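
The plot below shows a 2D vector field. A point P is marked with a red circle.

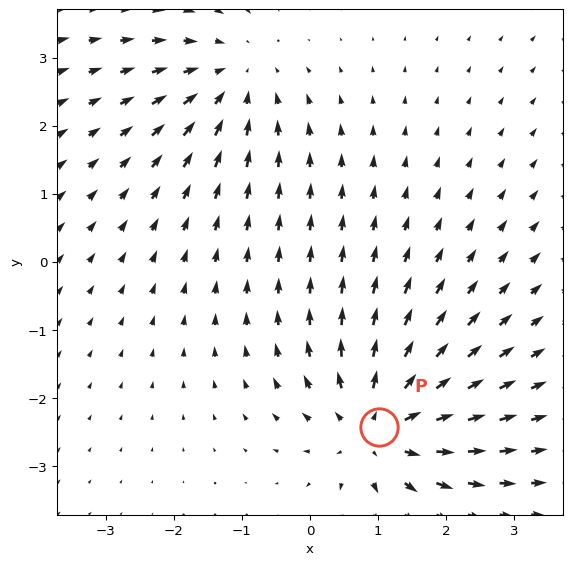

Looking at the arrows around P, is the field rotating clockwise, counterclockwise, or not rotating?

not rotating

Near P at (1.0, -2.4) the arrows show no circulation. The curl there is ≈0.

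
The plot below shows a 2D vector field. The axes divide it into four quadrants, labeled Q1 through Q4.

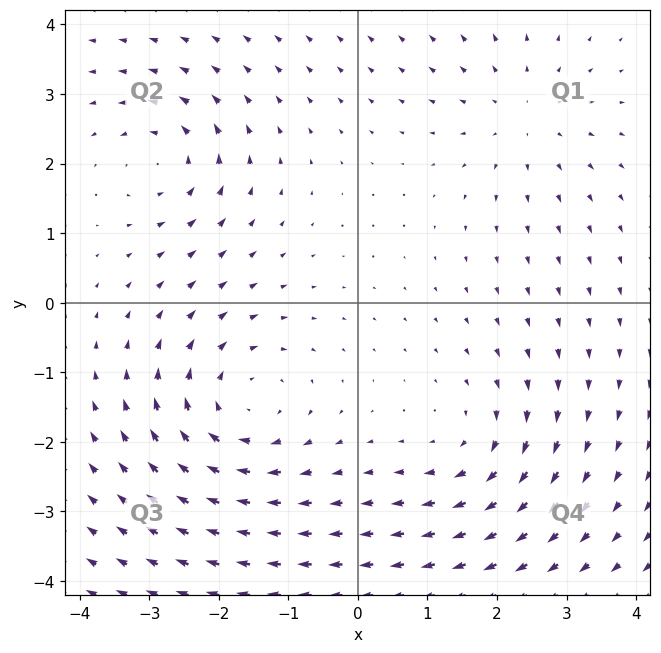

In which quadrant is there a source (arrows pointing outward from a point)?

Q1

The source sits at approximately (2.4, 2.7), which lies in quadrant Q1. The divergence there is about +2, positive as expected for a source.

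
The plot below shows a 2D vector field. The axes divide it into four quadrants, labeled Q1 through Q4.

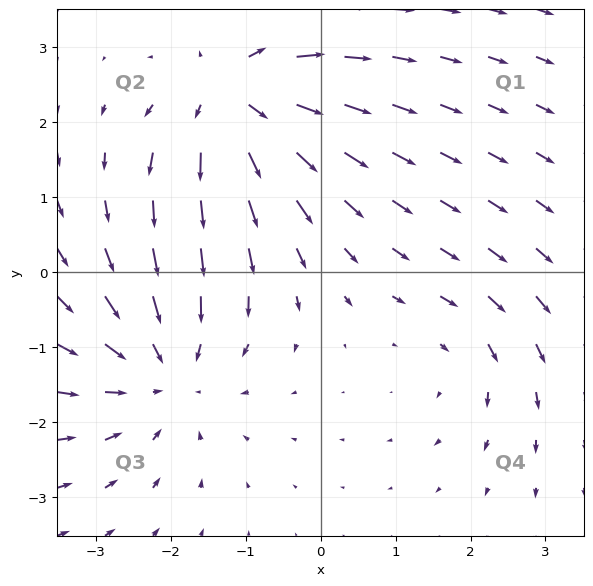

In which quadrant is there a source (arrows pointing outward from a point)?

The source sits at approximately (-1.2, 2.3), which lies in quadrant Q2. The divergence there is about +6, positive as expected for a source.

Q2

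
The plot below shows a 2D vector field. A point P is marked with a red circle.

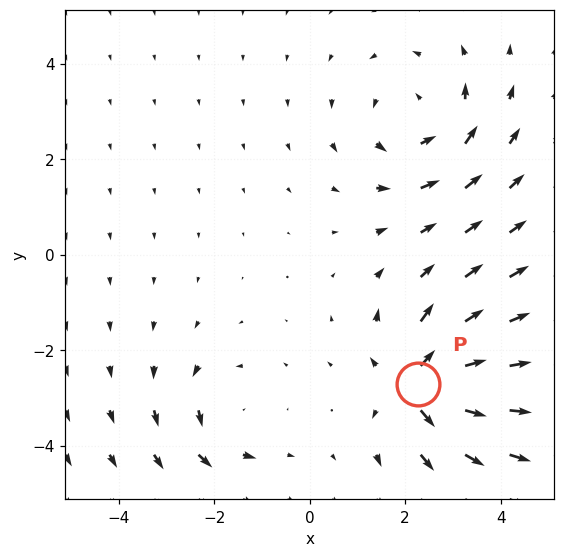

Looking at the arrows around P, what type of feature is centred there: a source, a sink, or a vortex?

source

At P (2.3, -2.7) the arrows spread outward. Divergence about +6, curl ≈0 — positive divergence with near-zero curl is a source.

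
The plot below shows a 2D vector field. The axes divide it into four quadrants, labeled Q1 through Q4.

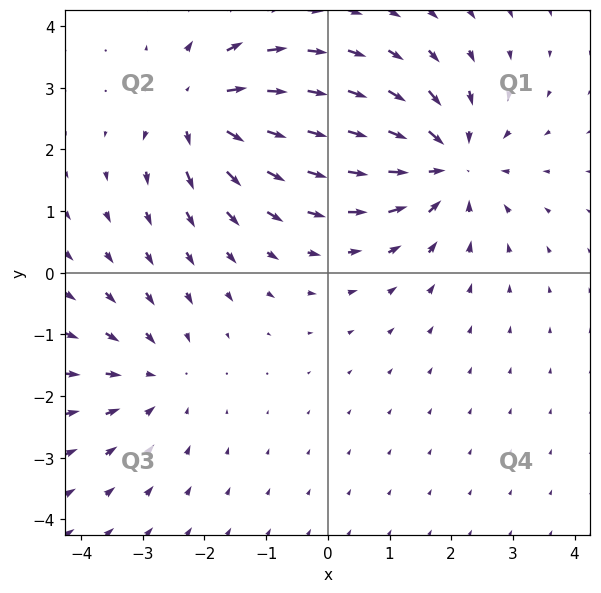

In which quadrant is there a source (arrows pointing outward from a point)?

Q2

The source sits at approximately (-2.1, 2.6), which lies in quadrant Q2. The divergence there is about +5, positive as expected for a source.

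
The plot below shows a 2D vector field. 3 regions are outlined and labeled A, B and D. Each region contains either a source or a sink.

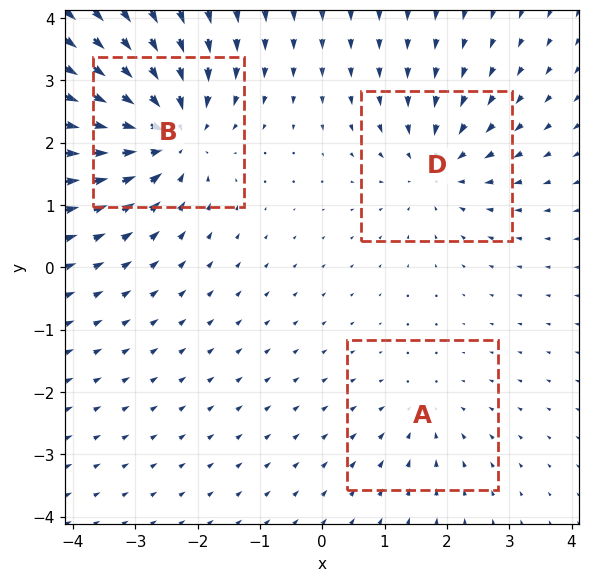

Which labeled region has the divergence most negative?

Divergence at each region's feature centre — A: about -2, B: about -5, D: about -3. Region B is most negative.

B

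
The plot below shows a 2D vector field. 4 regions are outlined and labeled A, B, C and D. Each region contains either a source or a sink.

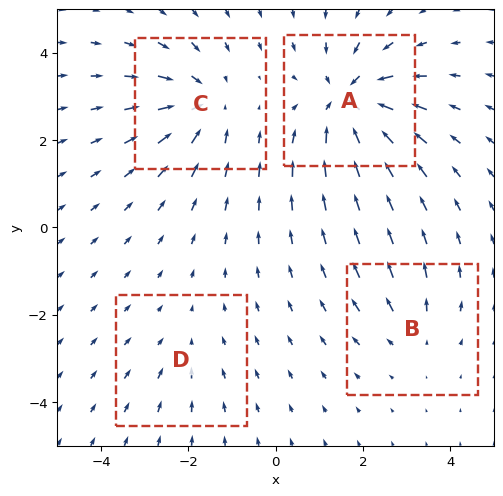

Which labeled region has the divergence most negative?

Divergence at each region's feature centre — A: about -7, B: about +3, C: about -5, D: about -2. Region A is most negative.

A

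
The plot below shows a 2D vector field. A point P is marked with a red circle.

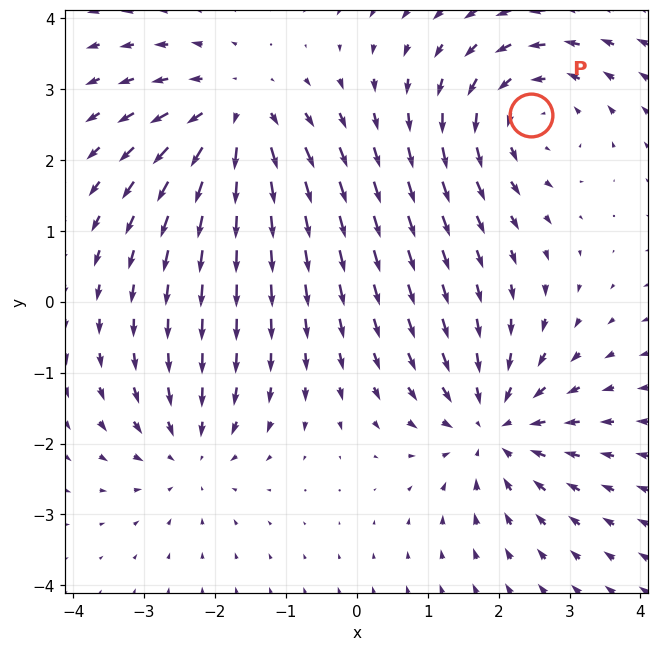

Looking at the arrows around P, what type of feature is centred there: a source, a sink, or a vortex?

At P (2.5, 2.6) the arrows circulate counterclockwise. Divergence ≈0, curl about +5 — near-zero divergence with nonzero curl is a vortex.

vortex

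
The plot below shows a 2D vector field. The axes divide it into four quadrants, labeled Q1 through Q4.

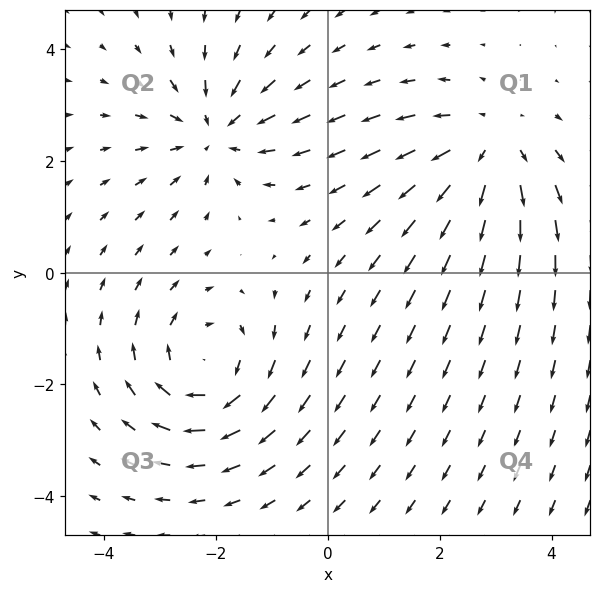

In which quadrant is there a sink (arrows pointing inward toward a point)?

Q2

The sink sits at approximately (-2.0, 2.5), which lies in quadrant Q2. The divergence there is about -4, negative as expected for a sink.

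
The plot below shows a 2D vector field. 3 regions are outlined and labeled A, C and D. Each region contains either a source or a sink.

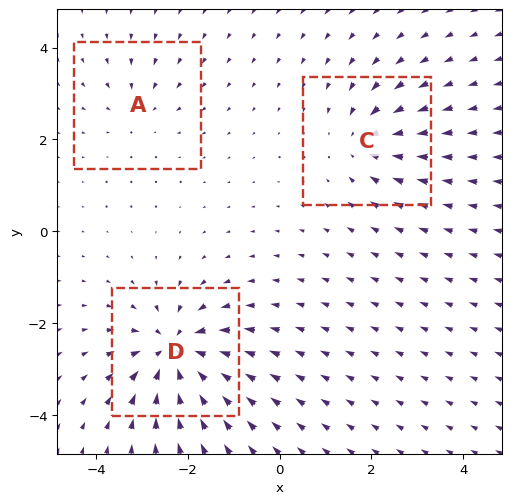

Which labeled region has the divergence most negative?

D

Divergence at each region's feature centre — A: about -2, C: about -4, D: about -6. Region D is most negative.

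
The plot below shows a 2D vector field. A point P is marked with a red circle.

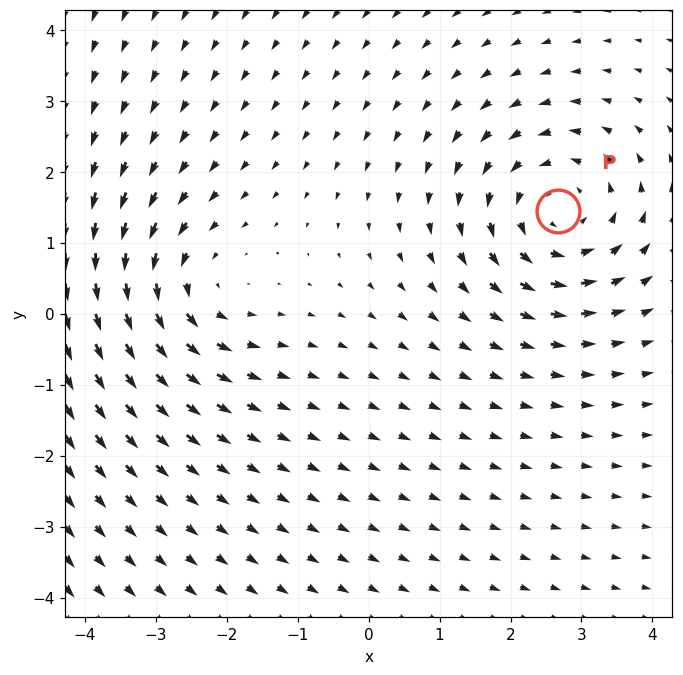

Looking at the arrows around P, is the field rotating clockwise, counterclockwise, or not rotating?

Near P at (2.7, 1.5) the arrows circulate counterclockwise. The curl (z-component) there is about +3; positive curl means counterclockwise rotation.

counterclockwise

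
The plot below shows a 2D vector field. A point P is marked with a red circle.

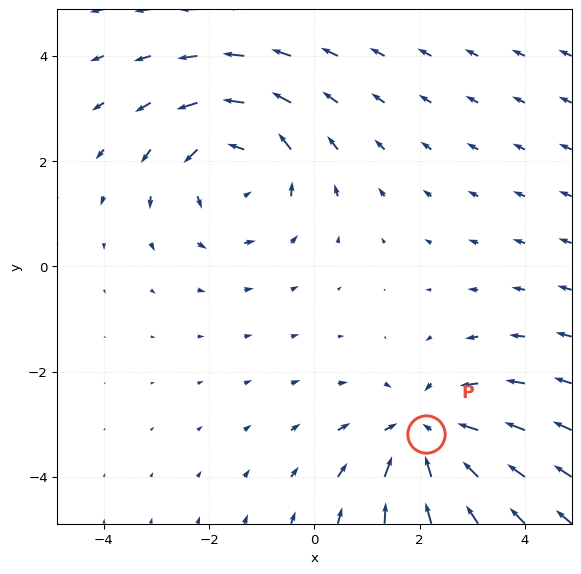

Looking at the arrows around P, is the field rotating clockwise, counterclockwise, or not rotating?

Near P at (2.1, -3.2) the arrows show no circulation. The curl there is ≈0.

not rotating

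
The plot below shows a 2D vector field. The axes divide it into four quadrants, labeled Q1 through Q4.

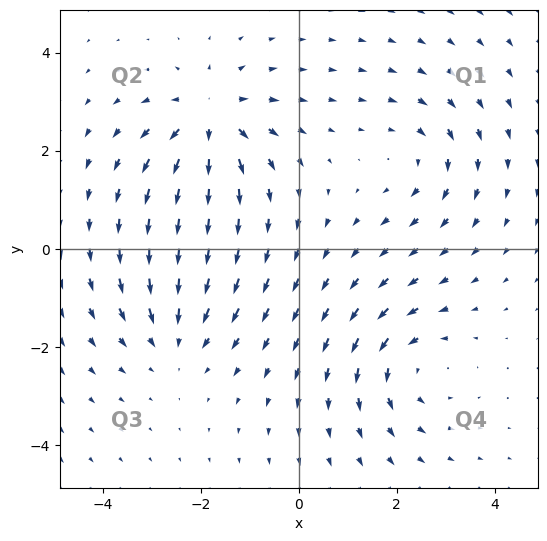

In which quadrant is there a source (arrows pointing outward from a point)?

Q2

The source sits at approximately (-1.8, 2.6), which lies in quadrant Q2. The divergence there is about +5, positive as expected for a source.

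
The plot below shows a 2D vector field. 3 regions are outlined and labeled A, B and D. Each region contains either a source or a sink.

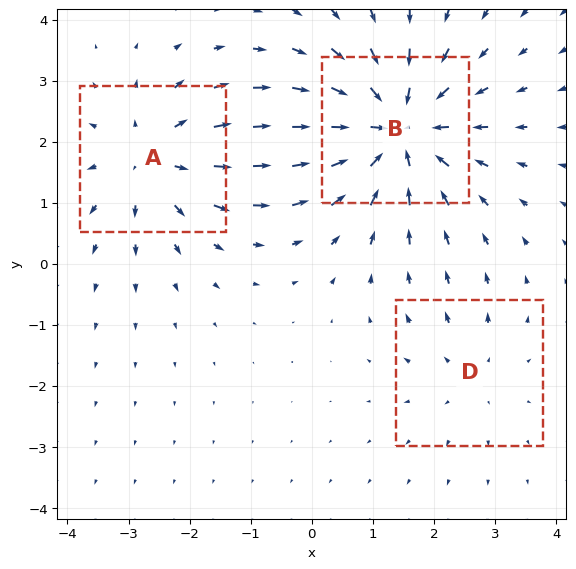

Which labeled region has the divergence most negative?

Divergence at each region's feature centre — A: about +3, B: about -5, D: about +2. Region B is most negative.

B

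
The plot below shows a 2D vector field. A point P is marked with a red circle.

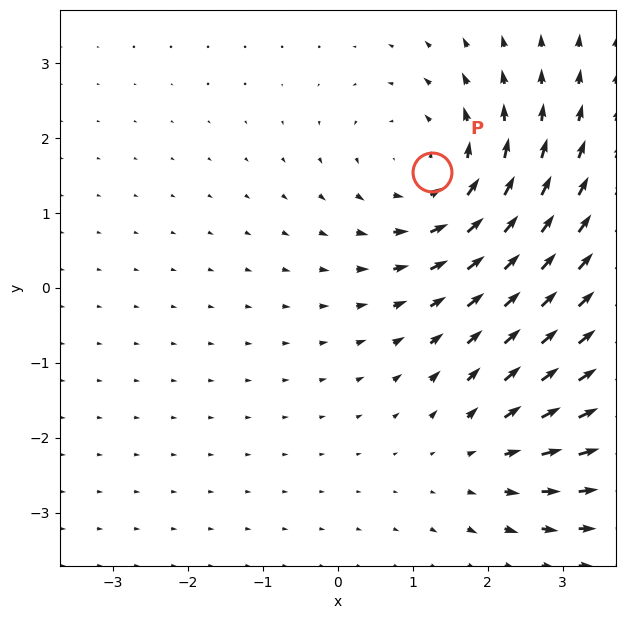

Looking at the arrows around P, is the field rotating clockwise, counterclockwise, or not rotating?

counterclockwise

Near P at (1.3, 1.5) the arrows circulate counterclockwise. The curl (z-component) there is about +3; positive curl means counterclockwise rotation.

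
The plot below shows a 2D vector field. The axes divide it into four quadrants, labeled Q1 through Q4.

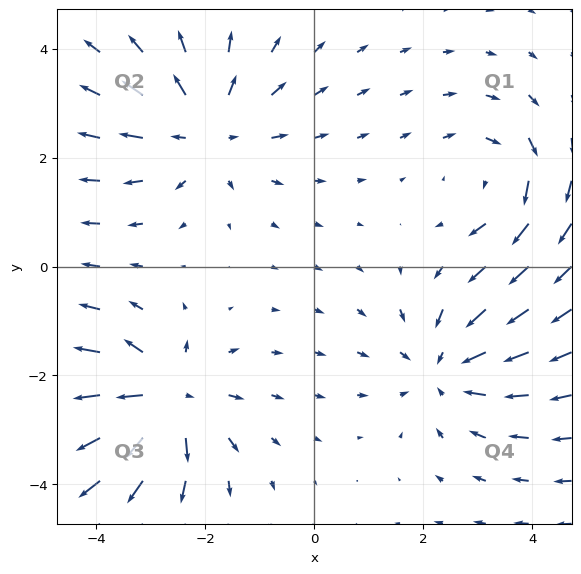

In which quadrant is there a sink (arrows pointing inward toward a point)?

Q4

The sink sits at approximately (2.4, -1.9), which lies in quadrant Q4. The divergence there is about -4, negative as expected for a sink.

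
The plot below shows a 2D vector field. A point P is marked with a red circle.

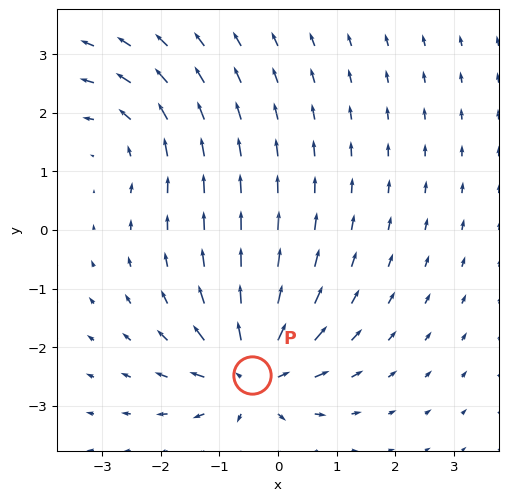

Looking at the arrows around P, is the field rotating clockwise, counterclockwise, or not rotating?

Near P at (-0.4, -2.5) the arrows show no circulation. The curl there is ≈0.

not rotating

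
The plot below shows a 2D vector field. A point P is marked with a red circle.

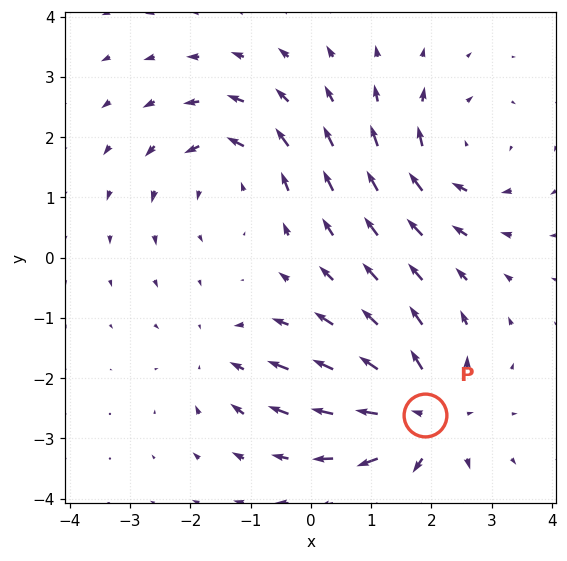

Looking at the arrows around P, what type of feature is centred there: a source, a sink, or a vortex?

source

At P (1.9, -2.6) the arrows spread outward. Divergence about +5, curl ≈0 — positive divergence with near-zero curl is a source.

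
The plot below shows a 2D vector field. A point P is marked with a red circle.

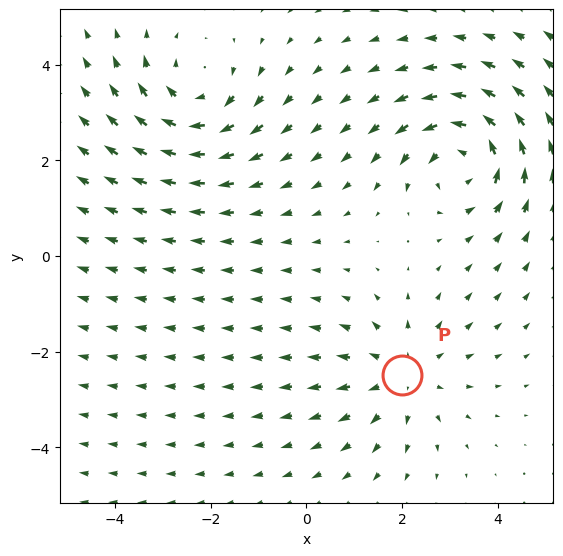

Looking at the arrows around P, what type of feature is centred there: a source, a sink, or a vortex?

At P (2.0, -2.5) the arrows spread outward. Divergence about +2, curl ≈0 — positive divergence with near-zero curl is a source.

source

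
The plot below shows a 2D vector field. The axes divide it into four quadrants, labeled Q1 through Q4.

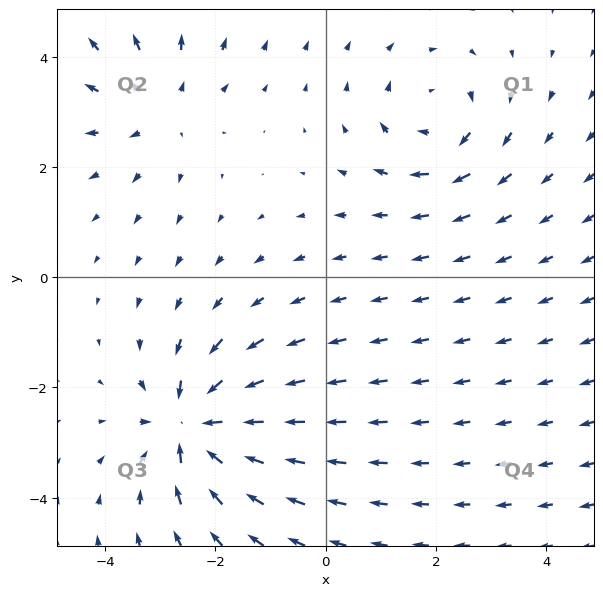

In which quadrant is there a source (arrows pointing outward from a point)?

Q2

The source sits at approximately (-3.0, 3.1), which lies in quadrant Q2. The divergence there is about +3, positive as expected for a source.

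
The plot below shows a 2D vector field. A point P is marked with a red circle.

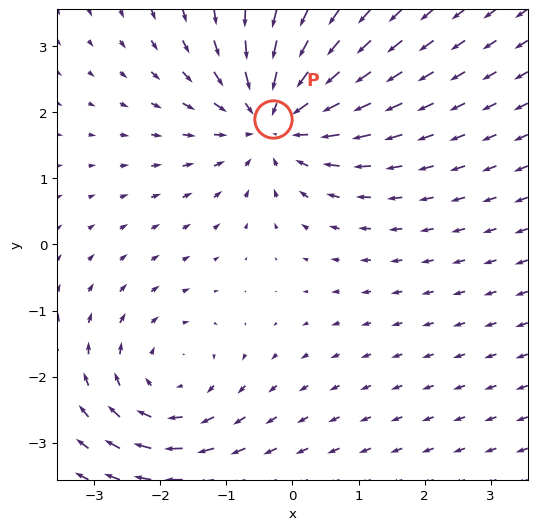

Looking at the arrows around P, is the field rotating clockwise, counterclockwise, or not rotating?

Near P at (-0.3, 1.9) the arrows show no circulation. The curl there is ≈0.

not rotating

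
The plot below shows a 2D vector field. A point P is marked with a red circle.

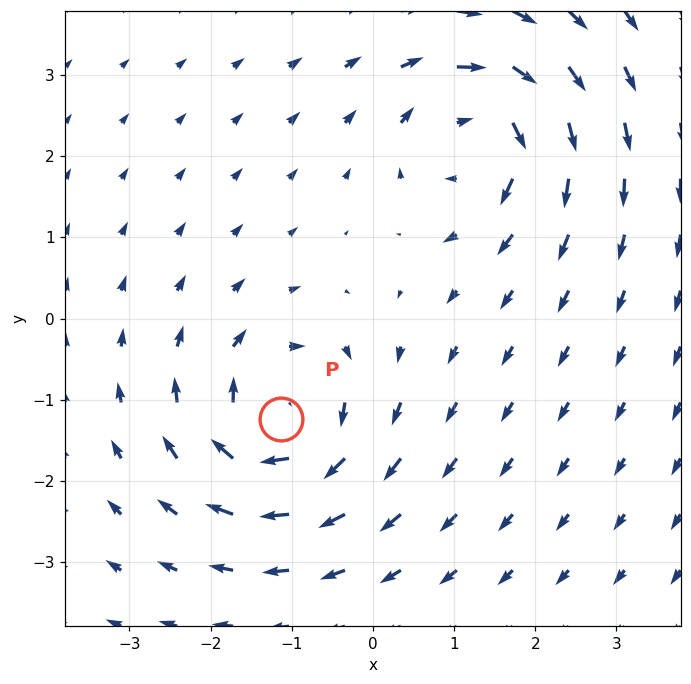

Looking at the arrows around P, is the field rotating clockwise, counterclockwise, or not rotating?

clockwise

Near P at (-1.1, -1.2) the arrows circulate clockwise. The curl (z-component) there is about -6; negative curl means clockwise rotation.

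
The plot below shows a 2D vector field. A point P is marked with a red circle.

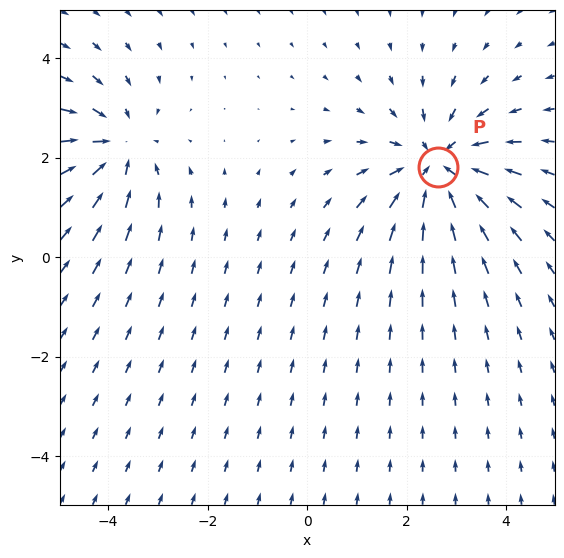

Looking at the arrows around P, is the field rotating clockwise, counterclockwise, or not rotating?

not rotating

Near P at (2.6, 1.8) the arrows show no circulation. The curl there is ≈0.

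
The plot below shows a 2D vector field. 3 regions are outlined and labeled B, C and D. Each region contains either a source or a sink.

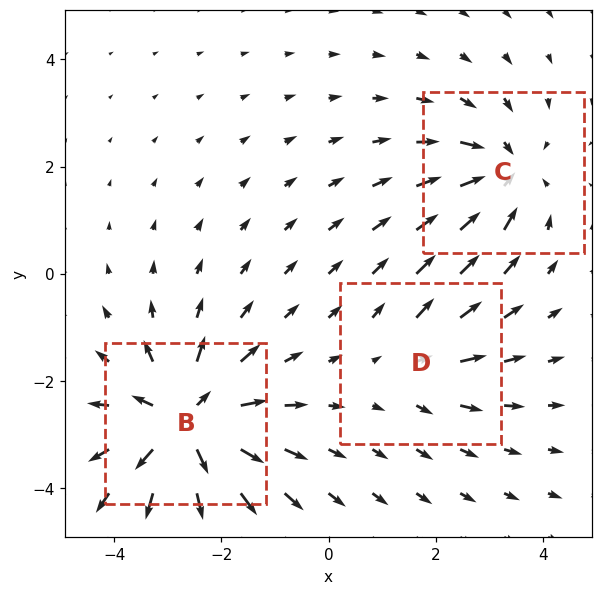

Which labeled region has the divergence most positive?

B

Divergence at each region's feature centre — B: about +6, C: about -4, D: about +2. Region B is most positive.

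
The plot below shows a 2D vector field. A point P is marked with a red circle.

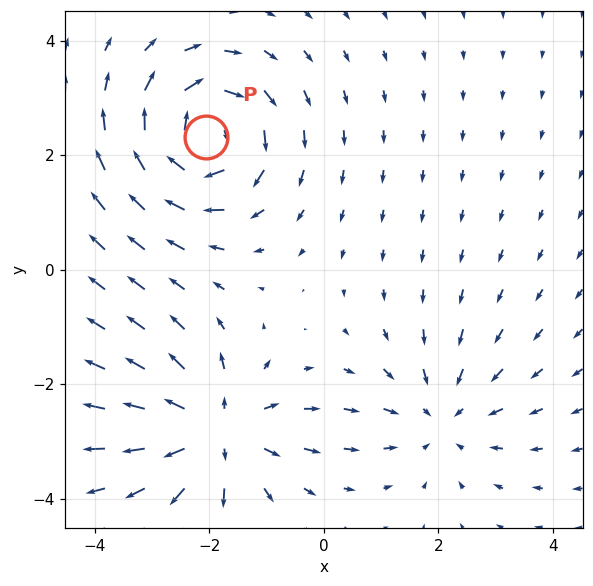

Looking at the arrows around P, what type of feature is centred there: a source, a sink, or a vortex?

At P (-2.1, 2.3) the arrows circulate clockwise. Divergence ≈0, curl about -6 — near-zero divergence with nonzero curl is a vortex.

vortex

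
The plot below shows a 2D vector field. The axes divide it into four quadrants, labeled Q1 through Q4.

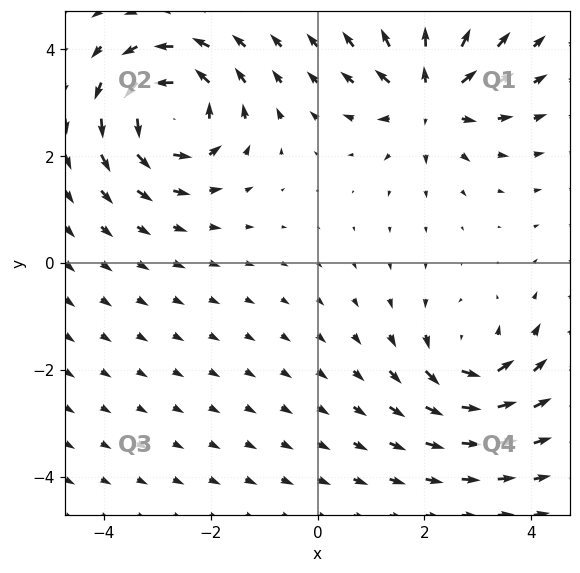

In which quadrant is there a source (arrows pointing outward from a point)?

Q1

The source sits at approximately (2.1, 3.1), which lies in quadrant Q1. The divergence there is about +6, positive as expected for a source.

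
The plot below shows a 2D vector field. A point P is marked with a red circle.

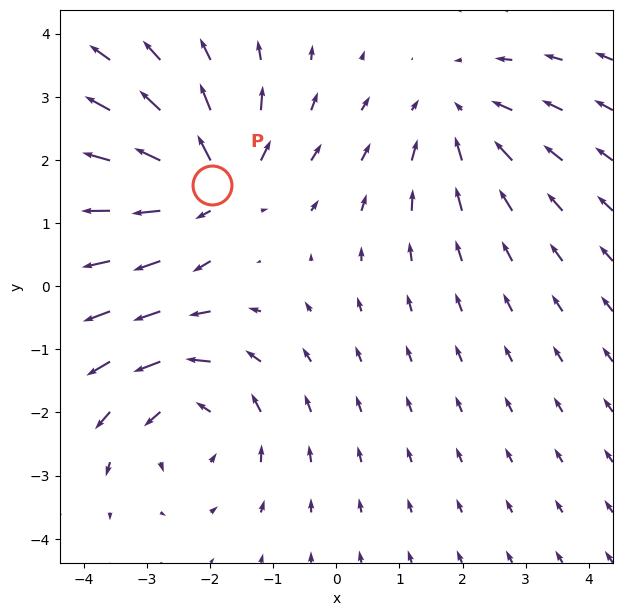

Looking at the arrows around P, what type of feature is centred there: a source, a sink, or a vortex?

source

At P (-2.0, 1.6) the arrows spread outward. Divergence about +5, curl ≈0 — positive divergence with near-zero curl is a source.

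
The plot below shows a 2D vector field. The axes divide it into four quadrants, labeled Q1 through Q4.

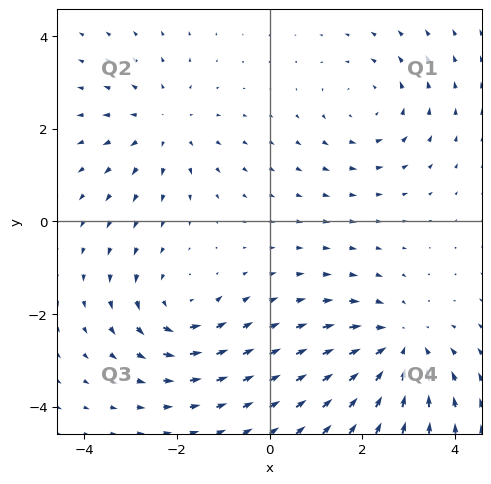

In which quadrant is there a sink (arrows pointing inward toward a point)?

The sink sits at approximately (2.8, -2.7), which lies in quadrant Q4. The divergence there is about -4, negative as expected for a sink.

Q4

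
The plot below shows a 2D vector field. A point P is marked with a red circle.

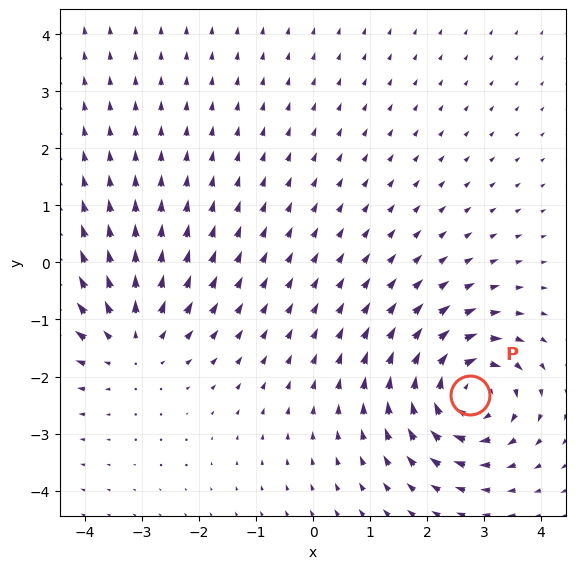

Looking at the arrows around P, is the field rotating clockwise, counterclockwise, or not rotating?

Near P at (2.7, -2.3) the arrows circulate clockwise. The curl (z-component) there is about -6; negative curl means clockwise rotation.

clockwise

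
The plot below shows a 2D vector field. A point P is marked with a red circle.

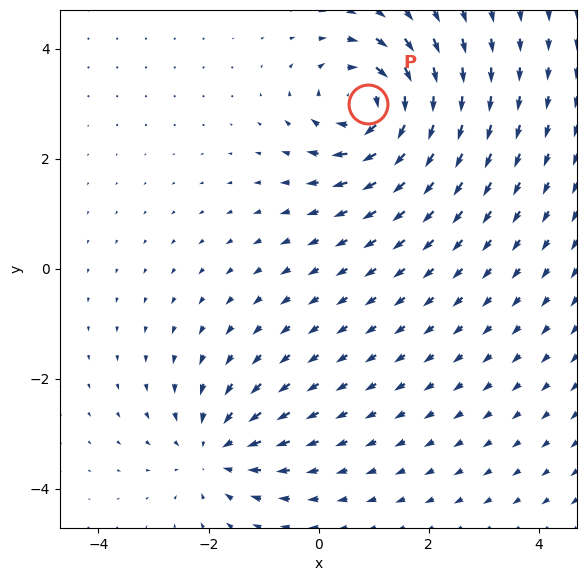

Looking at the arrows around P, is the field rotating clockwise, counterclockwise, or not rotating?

clockwise

Near P at (0.9, 3.0) the arrows circulate clockwise. The curl (z-component) there is about -5; negative curl means clockwise rotation.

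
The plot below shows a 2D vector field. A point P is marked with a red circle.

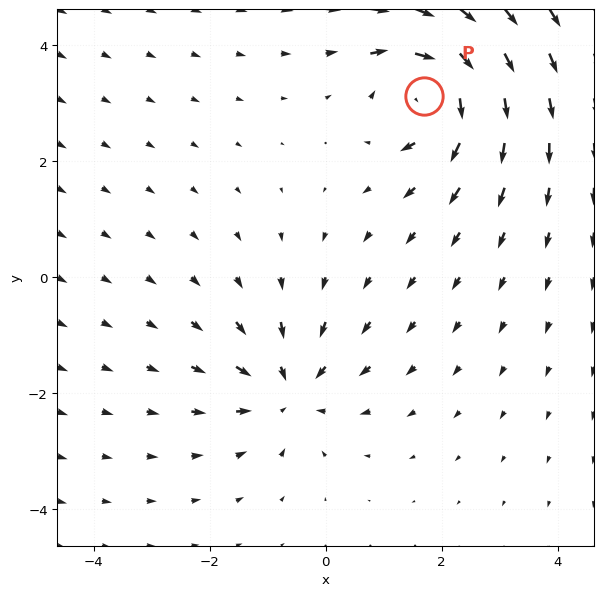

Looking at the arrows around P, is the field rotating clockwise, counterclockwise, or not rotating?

clockwise

Near P at (1.7, 3.1) the arrows circulate clockwise. The curl (z-component) there is about -5; negative curl means clockwise rotation.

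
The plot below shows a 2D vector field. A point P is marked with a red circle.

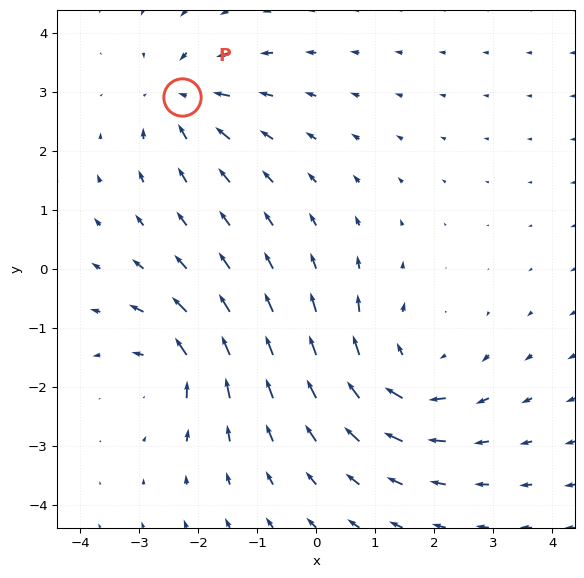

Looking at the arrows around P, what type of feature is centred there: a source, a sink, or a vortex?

sink

At P (-2.3, 2.9) the arrows converge inward. Divergence about -4, curl ≈0 — negative divergence with near-zero curl is a sink.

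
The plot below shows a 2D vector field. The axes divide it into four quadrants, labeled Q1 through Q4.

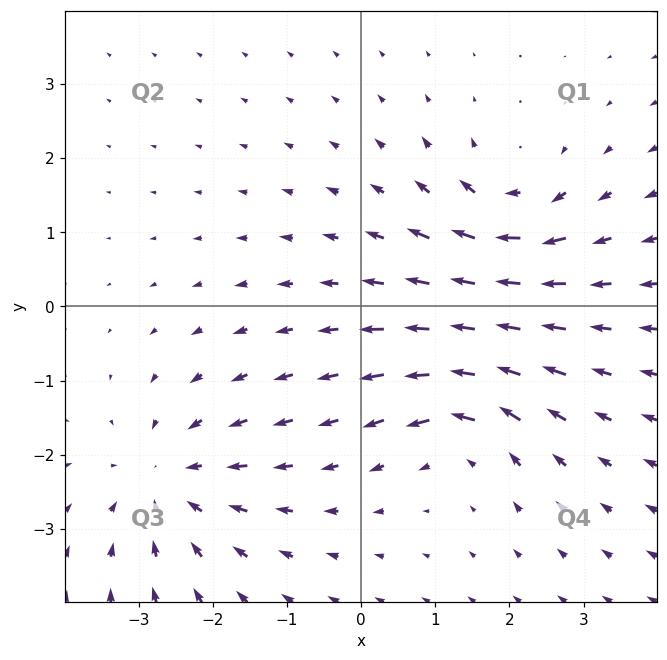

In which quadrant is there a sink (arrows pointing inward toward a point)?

The sink sits at approximately (-2.6, -2.4), which lies in quadrant Q3. The divergence there is about -3, negative as expected for a sink.

Q3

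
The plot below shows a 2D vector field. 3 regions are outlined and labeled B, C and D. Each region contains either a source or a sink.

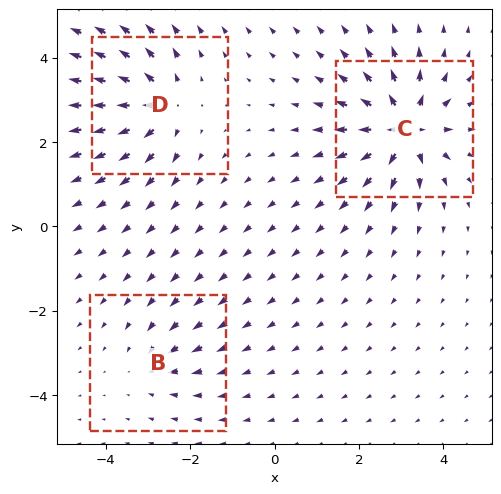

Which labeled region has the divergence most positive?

Divergence at each region's feature centre — B: about -2, C: about +6, D: about +4. Region C is most positive.

C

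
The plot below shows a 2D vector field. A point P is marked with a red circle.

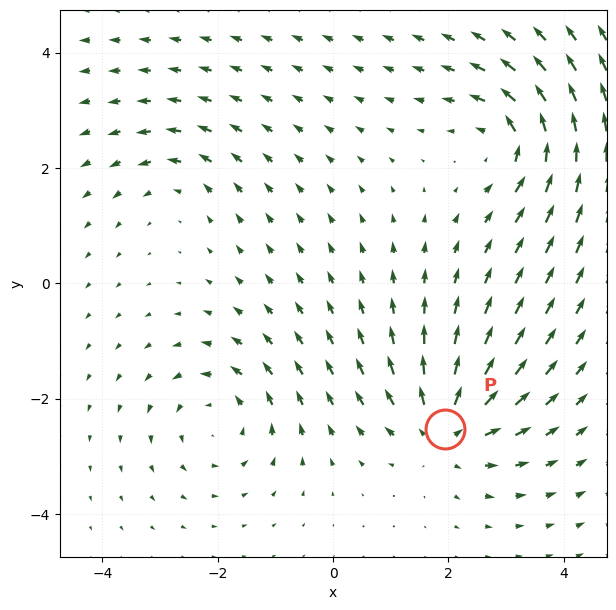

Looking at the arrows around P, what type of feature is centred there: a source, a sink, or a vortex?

At P (1.9, -2.5) the arrows spread outward. Divergence about +6, curl ≈0 — positive divergence with near-zero curl is a source.

source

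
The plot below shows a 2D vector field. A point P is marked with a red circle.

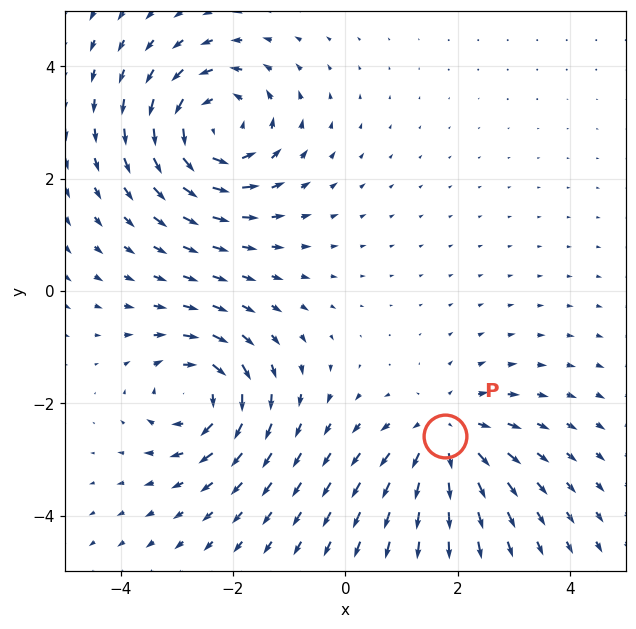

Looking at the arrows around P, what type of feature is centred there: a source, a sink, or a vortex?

source

At P (1.8, -2.6) the arrows spread outward. Divergence about +3, curl ≈0 — positive divergence with near-zero curl is a source.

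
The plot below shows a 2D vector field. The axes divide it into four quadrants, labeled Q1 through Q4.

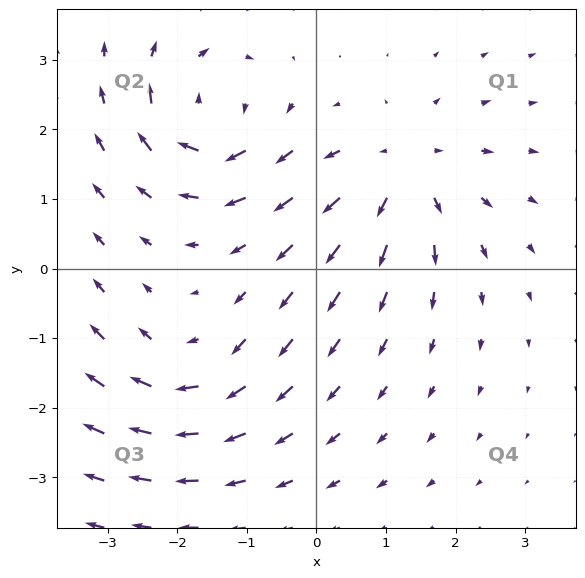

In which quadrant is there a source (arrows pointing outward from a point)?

Q1

The source sits at approximately (1.3, 1.4), which lies in quadrant Q1. The divergence there is about +4, positive as expected for a source.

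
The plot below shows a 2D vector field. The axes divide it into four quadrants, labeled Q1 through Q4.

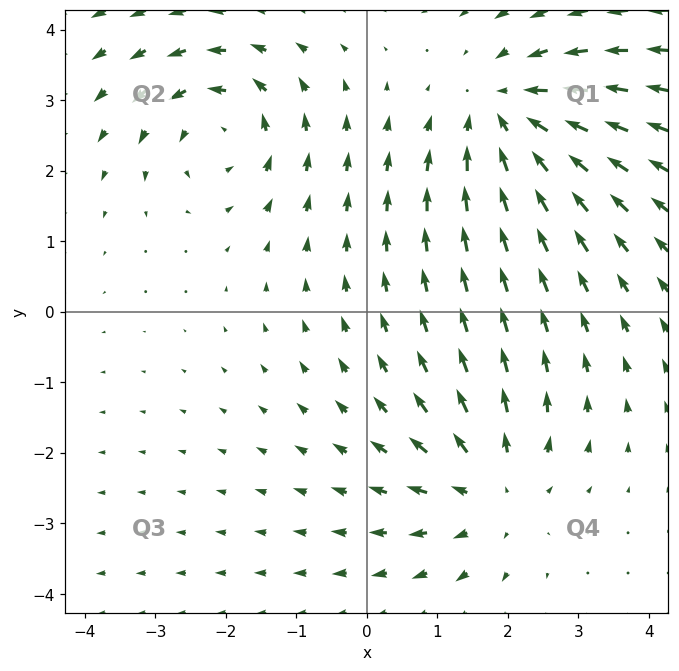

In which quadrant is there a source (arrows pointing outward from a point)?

Q4

The source sits at approximately (1.8, -2.5), which lies in quadrant Q4. The divergence there is about +3, positive as expected for a source.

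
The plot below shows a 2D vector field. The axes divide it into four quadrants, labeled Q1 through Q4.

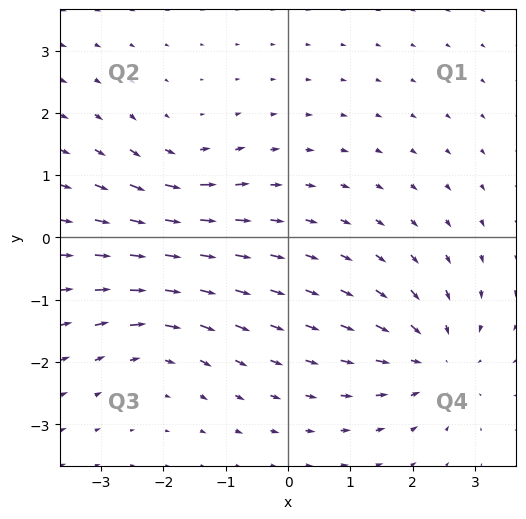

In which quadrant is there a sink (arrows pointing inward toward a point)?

Q4

The sink sits at approximately (2.4, -1.9), which lies in quadrant Q4. The divergence there is about -5, negative as expected for a sink.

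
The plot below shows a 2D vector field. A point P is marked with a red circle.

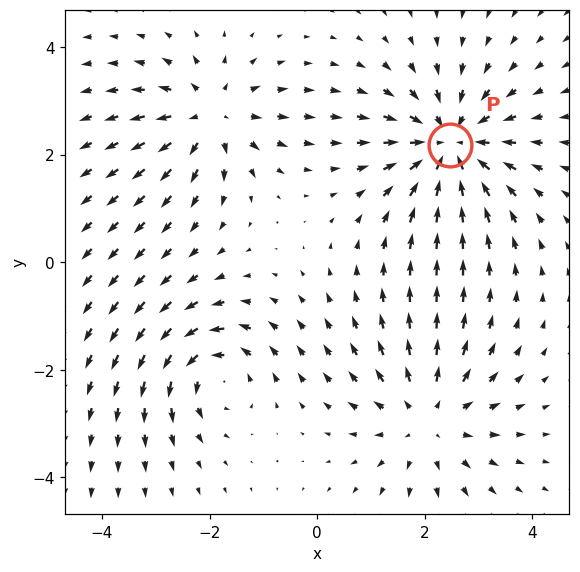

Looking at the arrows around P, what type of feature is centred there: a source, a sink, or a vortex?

At P (2.5, 2.2) the arrows converge inward. Divergence about -5, curl ≈0 — negative divergence with near-zero curl is a sink.

sink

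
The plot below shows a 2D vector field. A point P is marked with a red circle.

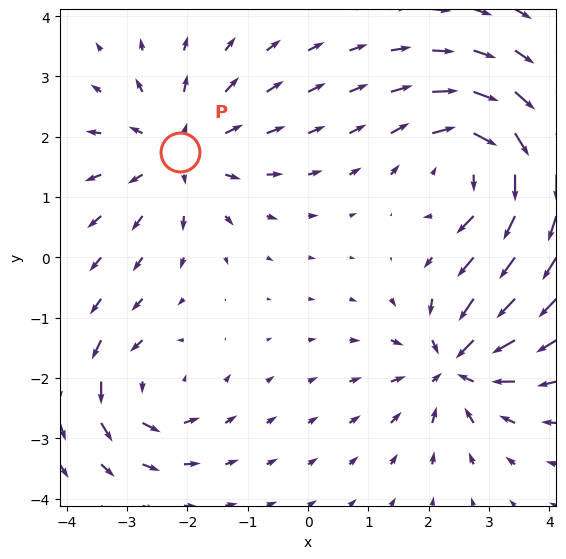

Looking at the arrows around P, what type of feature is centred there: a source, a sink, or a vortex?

At P (-2.1, 1.8) the arrows spread outward. Divergence about +4, curl ≈0 — positive divergence with near-zero curl is a source.

source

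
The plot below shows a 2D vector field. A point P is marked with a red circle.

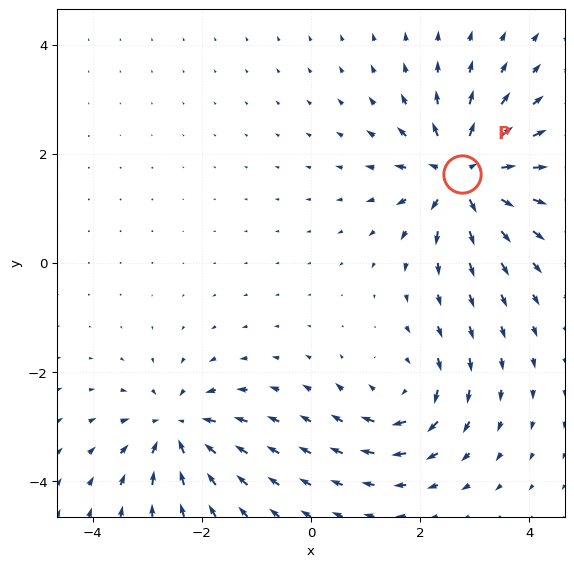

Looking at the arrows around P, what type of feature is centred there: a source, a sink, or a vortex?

At P (2.8, 1.6) the arrows spread outward. Divergence about +7, curl ≈0 — positive divergence with near-zero curl is a source.

source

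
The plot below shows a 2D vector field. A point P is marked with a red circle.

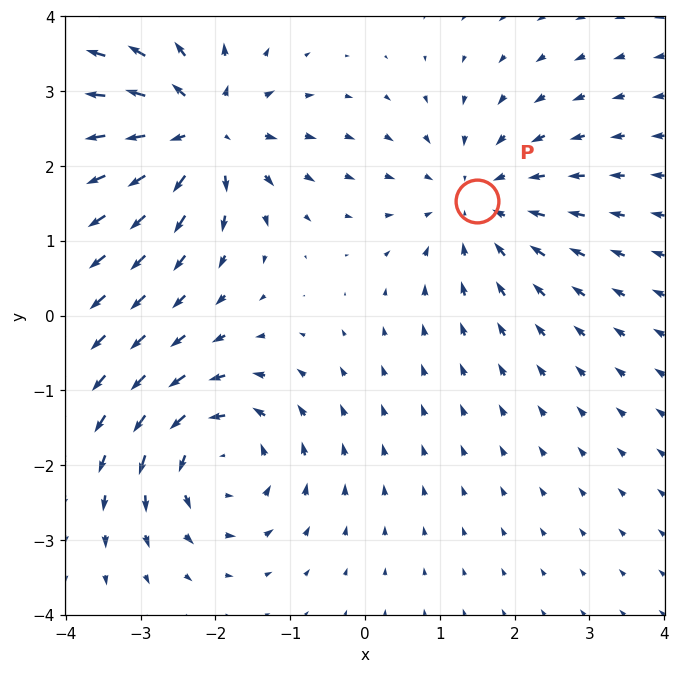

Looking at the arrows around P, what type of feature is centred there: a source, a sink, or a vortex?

sink

At P (1.5, 1.5) the arrows converge inward. Divergence about -4, curl ≈0 — negative divergence with near-zero curl is a sink.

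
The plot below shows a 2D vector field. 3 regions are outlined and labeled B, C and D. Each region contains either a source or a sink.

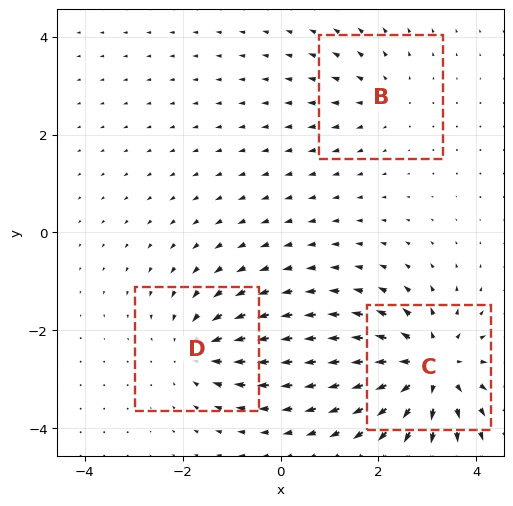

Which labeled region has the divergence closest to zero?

Divergence at each region's feature centre — B: about +2, C: about +5, D: about -3. Region B is closest to zero.

B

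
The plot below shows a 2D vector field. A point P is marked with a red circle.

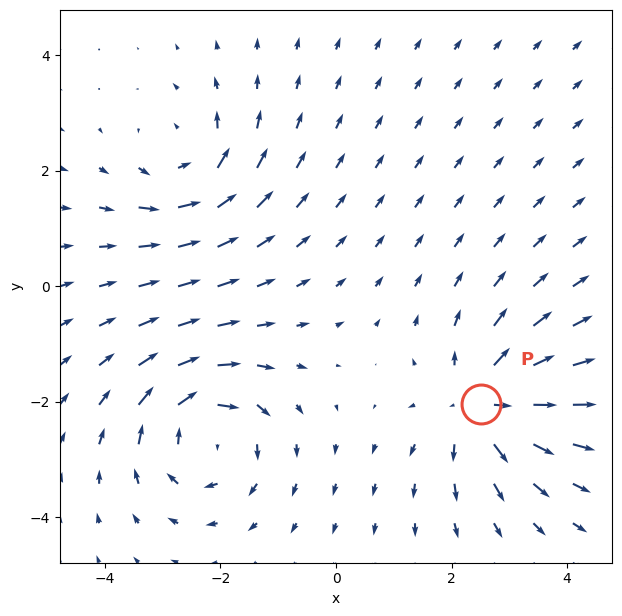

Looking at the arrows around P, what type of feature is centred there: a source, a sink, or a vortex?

source

At P (2.5, -2.0) the arrows spread outward. Divergence about +5, curl ≈0 — positive divergence with near-zero curl is a source.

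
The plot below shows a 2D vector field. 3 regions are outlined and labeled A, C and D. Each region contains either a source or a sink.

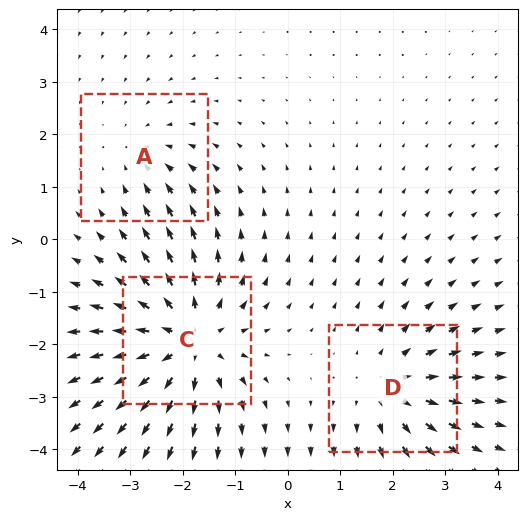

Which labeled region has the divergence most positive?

C

Divergence at each region's feature centre — A: about -2, C: about +4, D: about +3. Region C is most positive.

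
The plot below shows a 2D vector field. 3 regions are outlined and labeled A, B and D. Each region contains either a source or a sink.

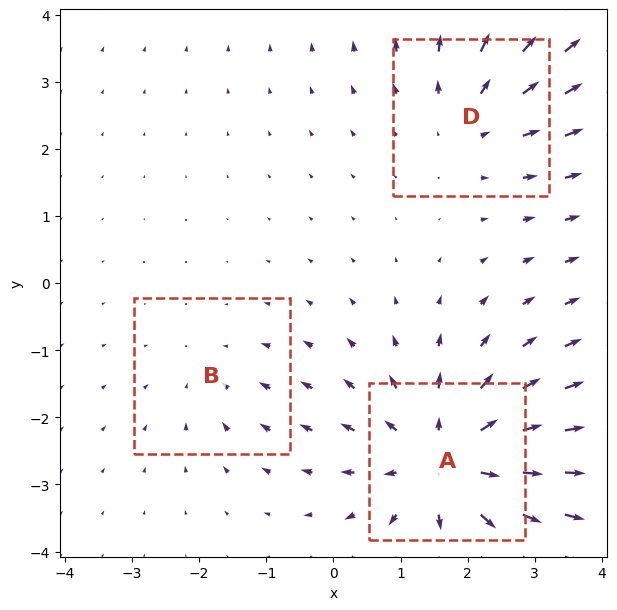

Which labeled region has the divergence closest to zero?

B

Divergence at each region's feature centre — A: about +5, B: about -2, D: about +3. Region B is closest to zero.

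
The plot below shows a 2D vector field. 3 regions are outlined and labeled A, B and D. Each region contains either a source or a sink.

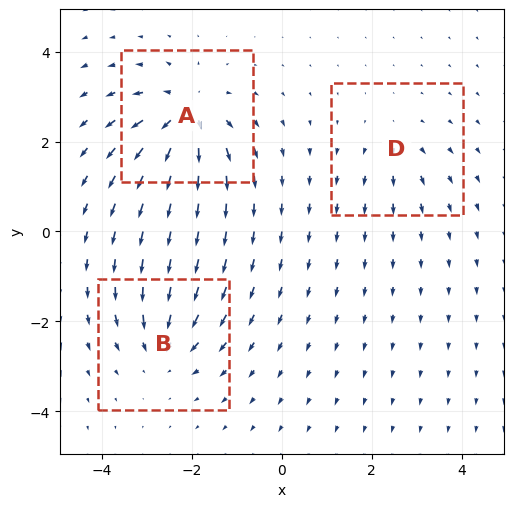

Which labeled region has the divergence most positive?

A

Divergence at each region's feature centre — A: about +6, B: about -4, D: about +2. Region A is most positive.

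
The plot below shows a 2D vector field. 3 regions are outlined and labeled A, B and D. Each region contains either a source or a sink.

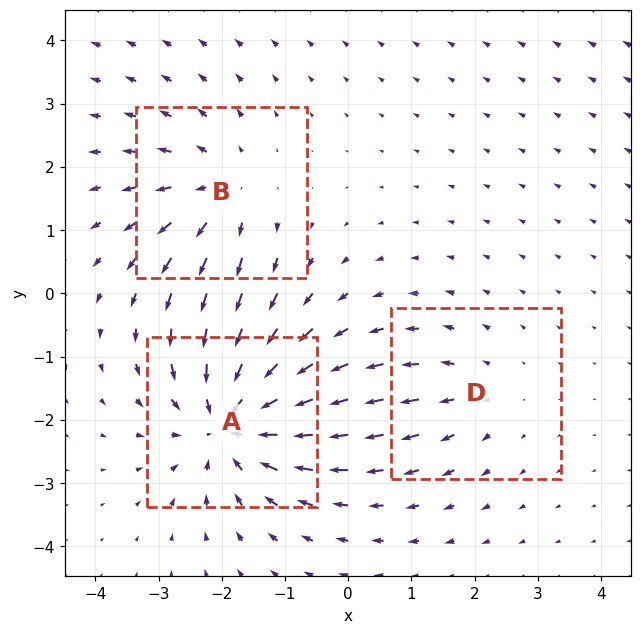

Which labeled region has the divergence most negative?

Divergence at each region's feature centre — A: about -5, B: about +3, D: about +2. Region A is most negative.

A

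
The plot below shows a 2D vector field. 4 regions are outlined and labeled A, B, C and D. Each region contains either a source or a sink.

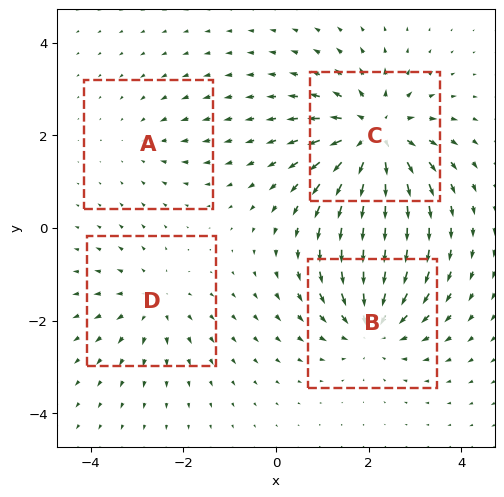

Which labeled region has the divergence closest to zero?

A

Divergence at each region's feature centre — A: about -2, B: about -5, C: about +7, D: about +3. Region A is closest to zero.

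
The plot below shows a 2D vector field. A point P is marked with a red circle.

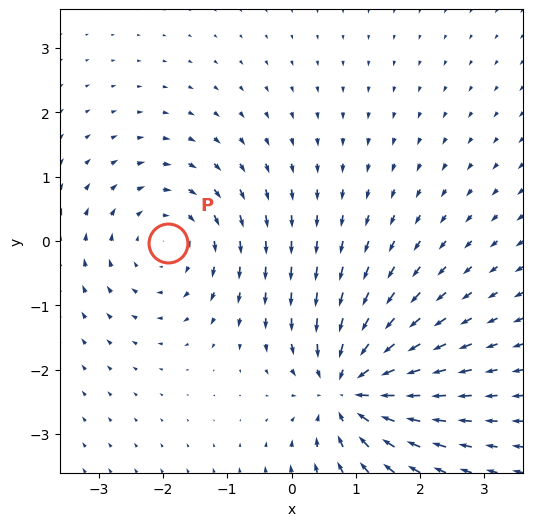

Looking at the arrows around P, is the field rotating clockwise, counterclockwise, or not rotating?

clockwise

Near P at (-1.9, -0.0) the arrows circulate clockwise. The curl (z-component) there is about -3; negative curl means clockwise rotation.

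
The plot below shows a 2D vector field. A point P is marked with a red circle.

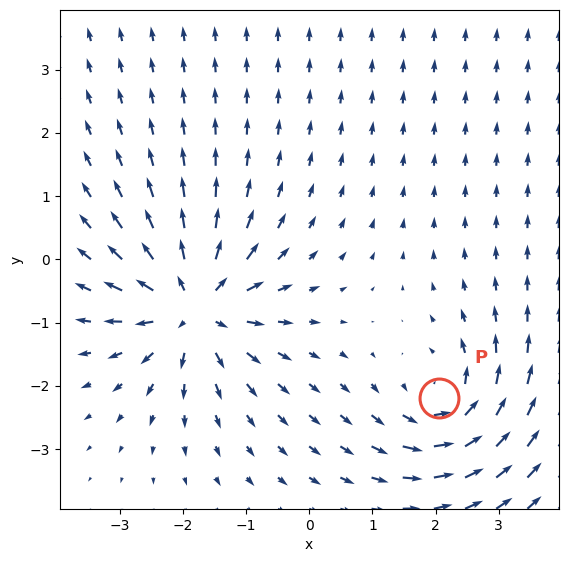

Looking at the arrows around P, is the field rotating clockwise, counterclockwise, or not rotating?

Near P at (2.1, -2.2) the arrows circulate counterclockwise. The curl (z-component) there is about +4; positive curl means counterclockwise rotation.

counterclockwise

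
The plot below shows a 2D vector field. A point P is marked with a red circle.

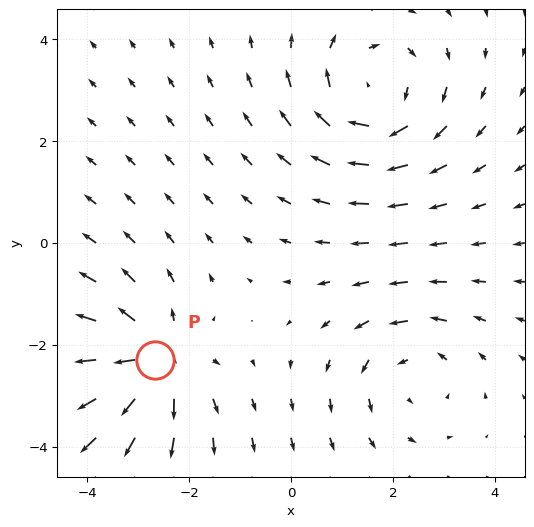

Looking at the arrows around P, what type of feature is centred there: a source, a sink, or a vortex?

source

At P (-2.7, -2.3) the arrows spread outward. Divergence about +4, curl ≈0 — positive divergence with near-zero curl is a source.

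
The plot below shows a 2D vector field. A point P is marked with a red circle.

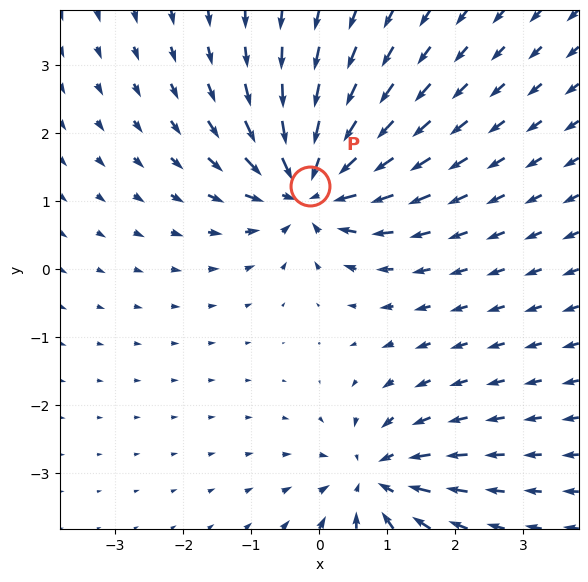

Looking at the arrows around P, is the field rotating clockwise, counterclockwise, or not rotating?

Near P at (-0.1, 1.2) the arrows show no circulation. The curl there is ≈0.

not rotating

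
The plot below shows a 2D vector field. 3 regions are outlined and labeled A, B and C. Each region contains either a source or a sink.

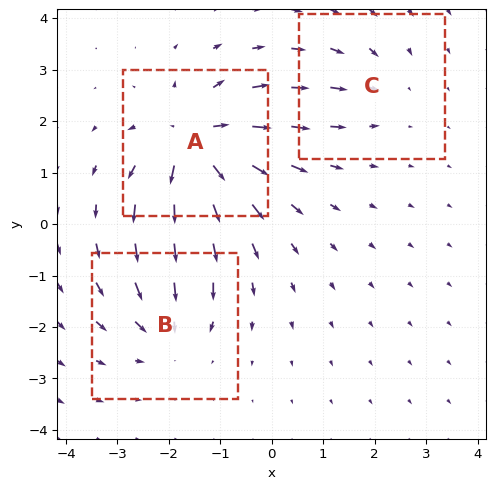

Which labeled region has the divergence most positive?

Divergence at each region's feature centre — A: about +6, B: about -3, C: about -2. Region A is most positive.

A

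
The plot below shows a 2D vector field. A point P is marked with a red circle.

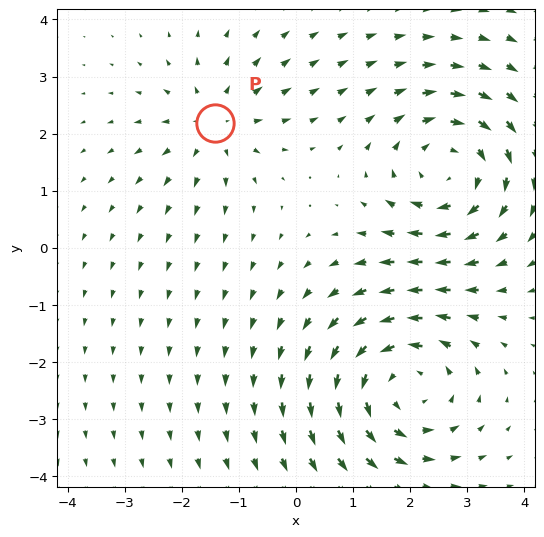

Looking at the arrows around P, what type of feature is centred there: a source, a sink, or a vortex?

At P (-1.4, 2.2) the arrows spread outward. Divergence about +3, curl ≈0 — positive divergence with near-zero curl is a source.

source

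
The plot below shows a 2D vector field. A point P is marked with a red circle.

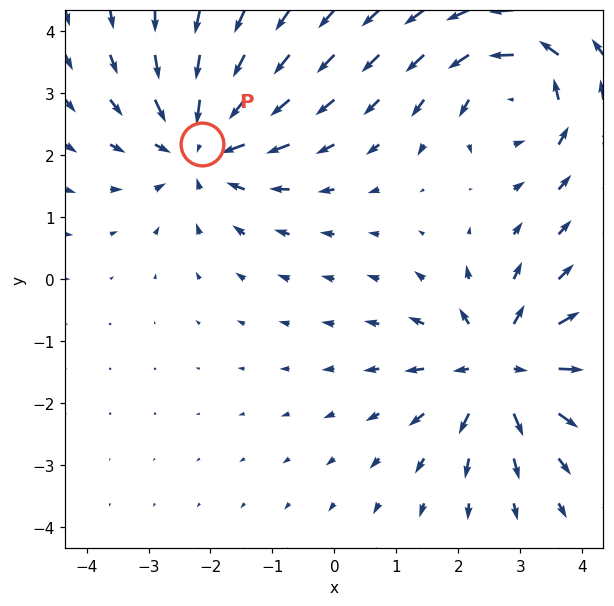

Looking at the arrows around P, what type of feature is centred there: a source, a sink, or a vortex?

sink

At P (-2.1, 2.2) the arrows converge inward. Divergence about -4, curl ≈0 — negative divergence with near-zero curl is a sink.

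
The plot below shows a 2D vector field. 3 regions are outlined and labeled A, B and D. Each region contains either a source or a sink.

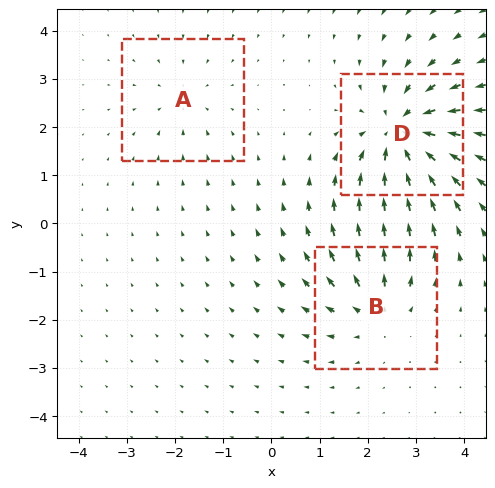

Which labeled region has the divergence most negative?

D

Divergence at each region's feature centre — A: about -2, B: about +3, D: about -5. Region D is most negative.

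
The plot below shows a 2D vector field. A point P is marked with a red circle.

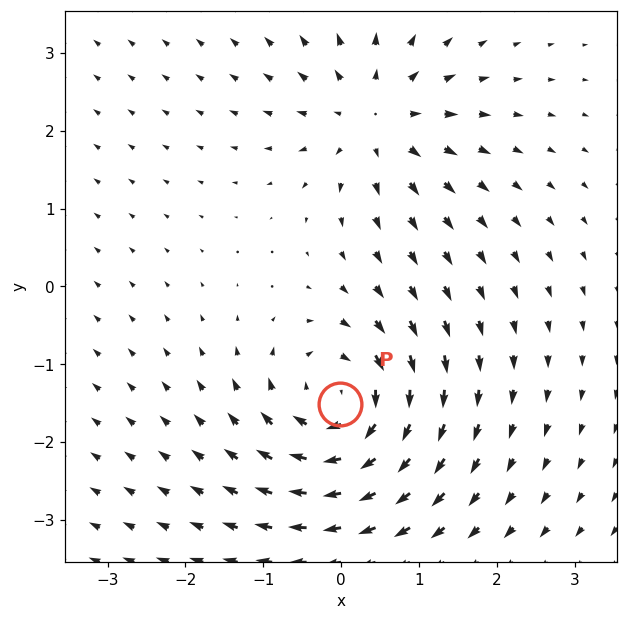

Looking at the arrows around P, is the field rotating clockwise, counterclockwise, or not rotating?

clockwise

Near P at (-0.0, -1.5) the arrows circulate clockwise. The curl (z-component) there is about -5; negative curl means clockwise rotation.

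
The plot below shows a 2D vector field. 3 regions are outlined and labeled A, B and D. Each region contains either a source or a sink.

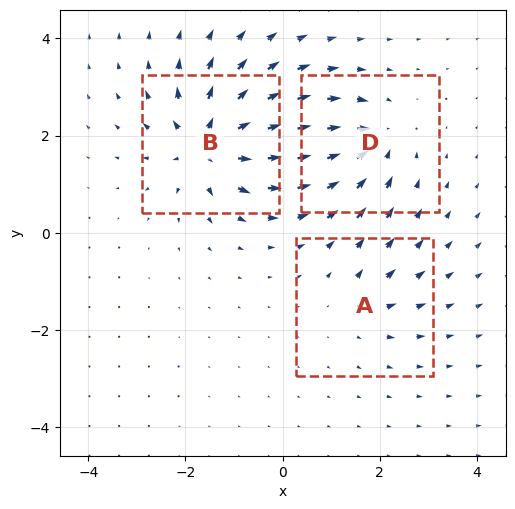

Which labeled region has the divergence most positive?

Divergence at each region's feature centre — A: about +2, B: about +6, D: about -4. Region B is most positive.

B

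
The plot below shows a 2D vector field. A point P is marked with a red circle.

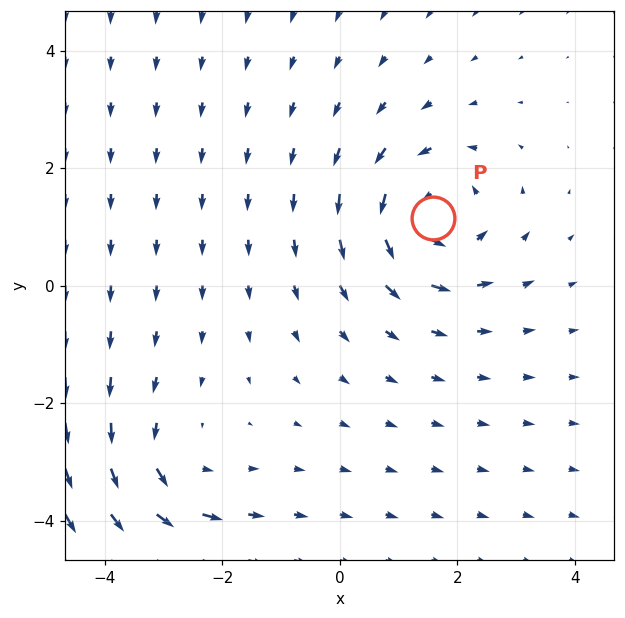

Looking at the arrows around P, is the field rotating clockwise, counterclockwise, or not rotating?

counterclockwise

Near P at (1.6, 1.2) the arrows circulate counterclockwise. The curl (z-component) there is about +5; positive curl means counterclockwise rotation.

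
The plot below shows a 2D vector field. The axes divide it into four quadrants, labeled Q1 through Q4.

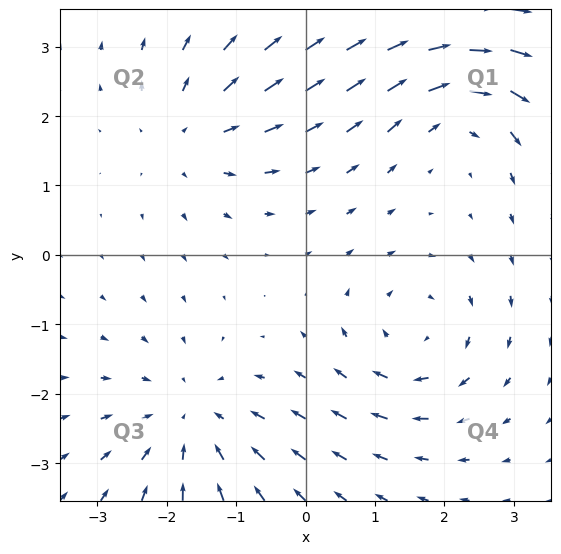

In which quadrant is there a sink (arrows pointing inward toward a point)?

The sink sits at approximately (-1.6, -2.4), which lies in quadrant Q3. The divergence there is about -4, negative as expected for a sink.

Q3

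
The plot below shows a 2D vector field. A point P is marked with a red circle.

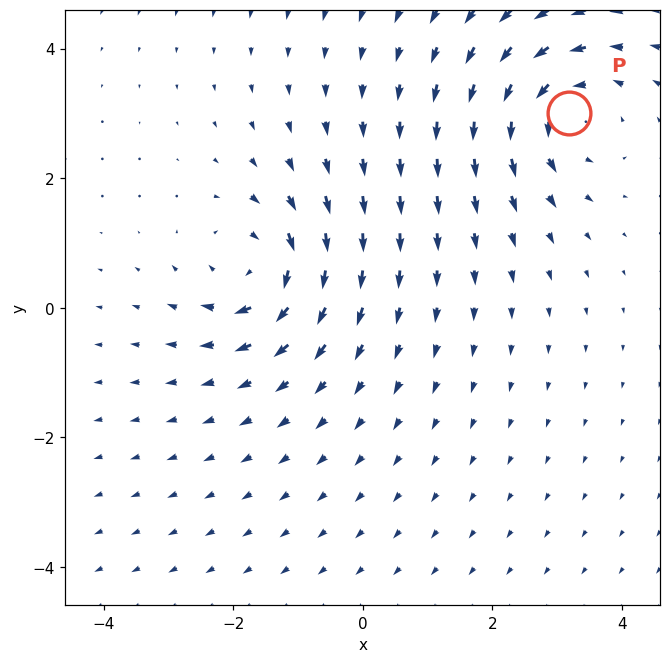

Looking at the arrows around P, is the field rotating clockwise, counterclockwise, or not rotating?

counterclockwise

Near P at (3.2, 3.0) the arrows circulate counterclockwise. The curl (z-component) there is about +4; positive curl means counterclockwise rotation.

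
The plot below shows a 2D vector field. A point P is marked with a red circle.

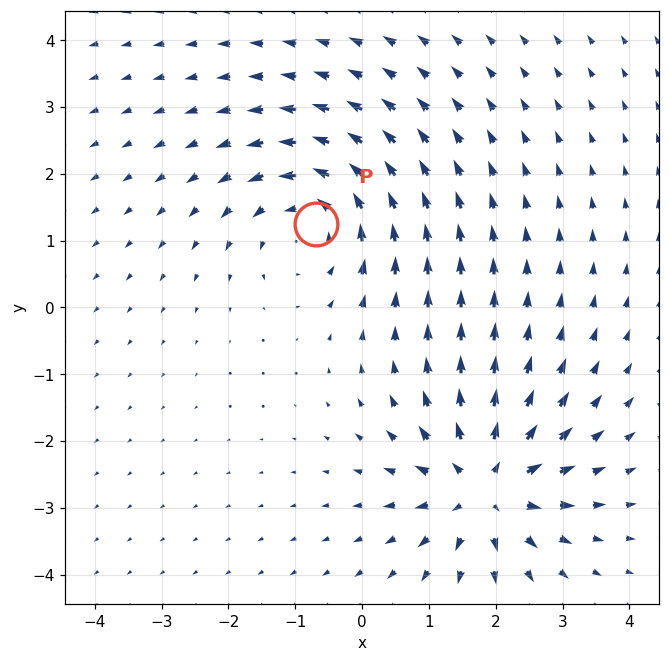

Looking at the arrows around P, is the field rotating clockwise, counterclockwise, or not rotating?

Near P at (-0.7, 1.3) the arrows circulate counterclockwise. The curl (z-component) there is about +3; positive curl means counterclockwise rotation.

counterclockwise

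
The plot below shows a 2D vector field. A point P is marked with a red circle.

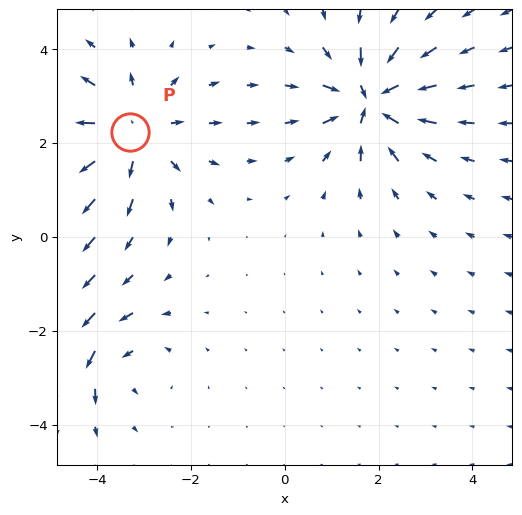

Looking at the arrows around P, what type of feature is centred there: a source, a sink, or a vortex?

At P (-3.3, 2.2) the arrows spread outward. Divergence about +5, curl ≈0 — positive divergence with near-zero curl is a source.

source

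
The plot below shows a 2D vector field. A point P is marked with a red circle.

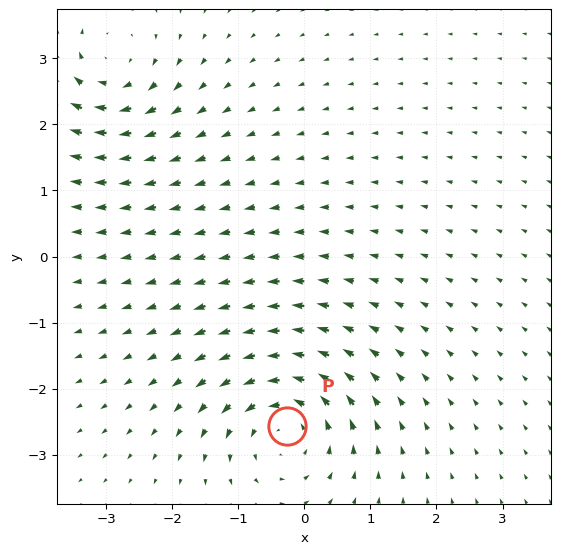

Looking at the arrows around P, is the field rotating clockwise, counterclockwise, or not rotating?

counterclockwise

Near P at (-0.3, -2.6) the arrows circulate counterclockwise. The curl (z-component) there is about +6; positive curl means counterclockwise rotation.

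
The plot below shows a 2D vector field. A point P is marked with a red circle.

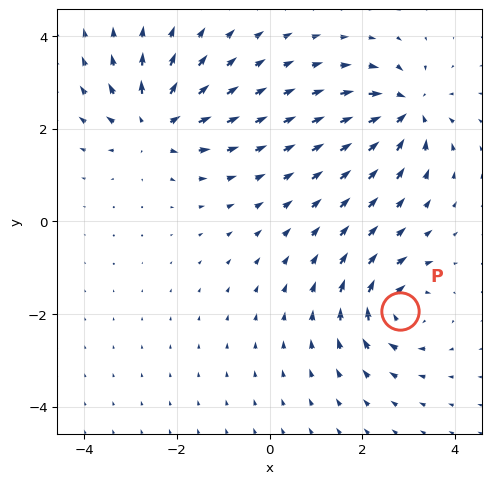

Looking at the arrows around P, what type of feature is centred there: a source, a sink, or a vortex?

vortex

At P (2.8, -1.9) the arrows circulate clockwise. Divergence ≈0, curl about -7 — near-zero divergence with nonzero curl is a vortex.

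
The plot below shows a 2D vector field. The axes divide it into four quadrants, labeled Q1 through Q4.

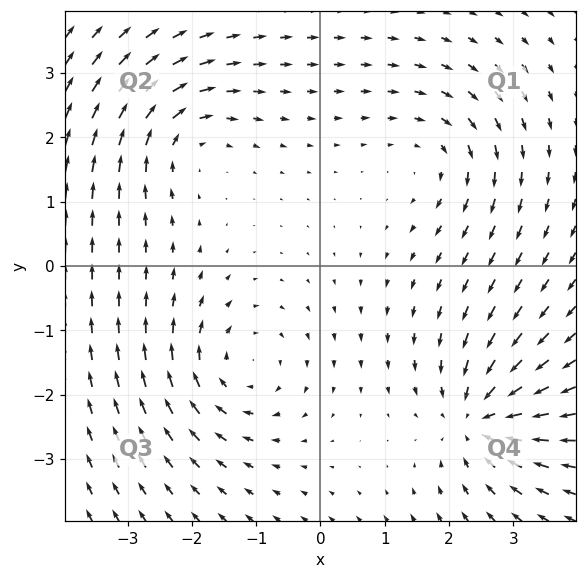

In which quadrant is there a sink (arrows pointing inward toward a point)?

Q4

The sink sits at approximately (2.5, -2.4), which lies in quadrant Q4. The divergence there is about -5, negative as expected for a sink.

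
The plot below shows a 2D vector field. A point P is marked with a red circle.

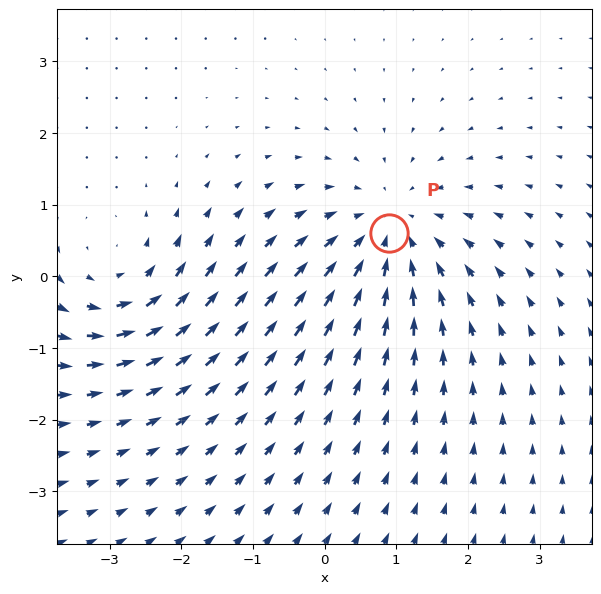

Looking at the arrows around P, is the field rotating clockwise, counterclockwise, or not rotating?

Near P at (0.9, 0.6) the arrows show no circulation. The curl there is ≈0.

not rotating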